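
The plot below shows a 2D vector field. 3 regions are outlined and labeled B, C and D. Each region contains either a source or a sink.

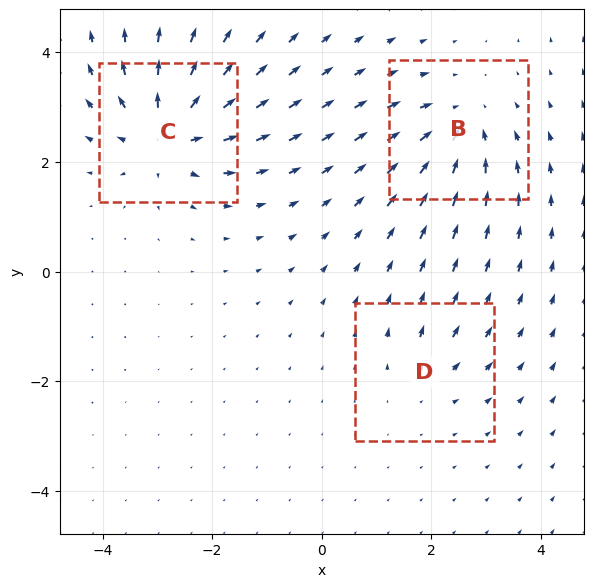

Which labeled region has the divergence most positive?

Divergence at each region's feature centre — B: about -4, C: about +6, D: about +2. Region C is most positive.

C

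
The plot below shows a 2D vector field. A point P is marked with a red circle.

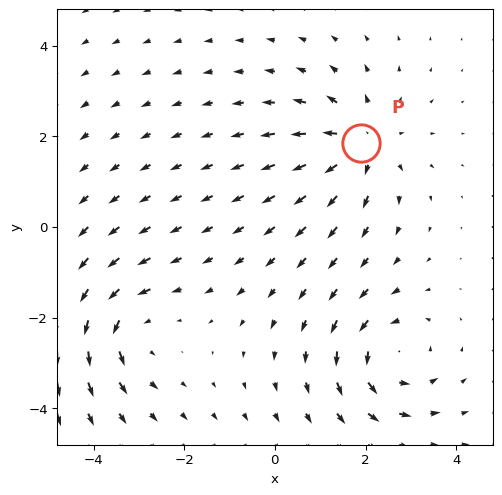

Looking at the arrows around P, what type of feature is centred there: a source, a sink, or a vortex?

source

At P (1.9, 1.8) the arrows spread outward. Divergence about +4, curl ≈0 — positive divergence with near-zero curl is a source.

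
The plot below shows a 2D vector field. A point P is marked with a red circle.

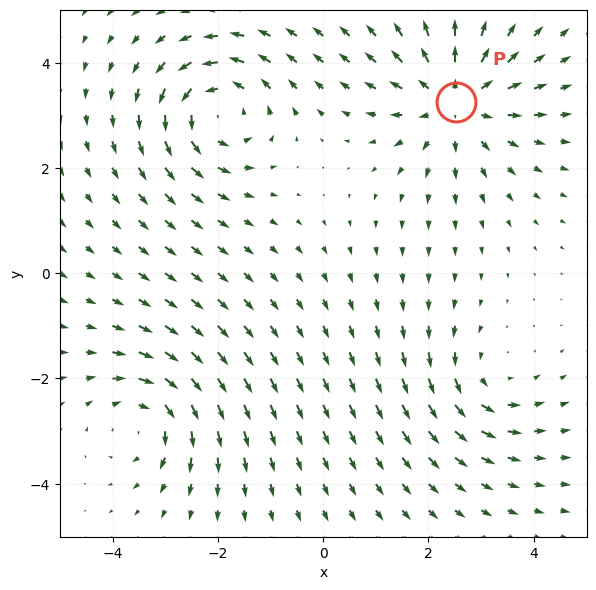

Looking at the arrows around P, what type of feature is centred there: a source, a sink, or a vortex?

At P (2.5, 3.3) the arrows spread outward. Divergence about +5, curl ≈0 — positive divergence with near-zero curl is a source.

source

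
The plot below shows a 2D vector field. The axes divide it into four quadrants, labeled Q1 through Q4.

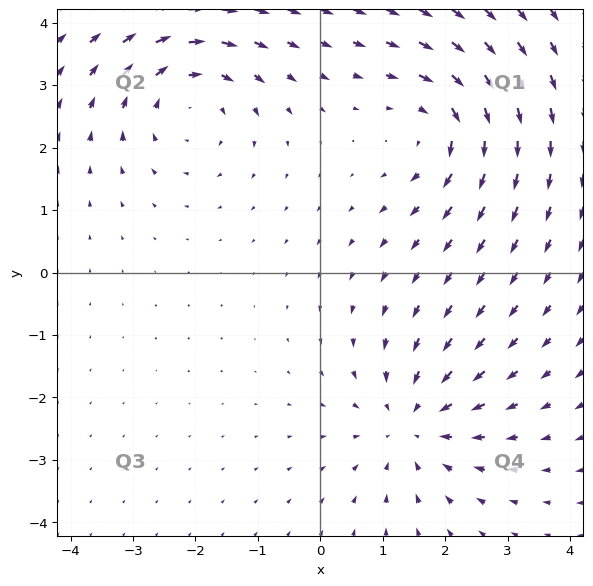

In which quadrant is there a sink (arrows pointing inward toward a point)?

The sink sits at approximately (1.5, -2.4), which lies in quadrant Q4. The divergence there is about -4, negative as expected for a sink.

Q4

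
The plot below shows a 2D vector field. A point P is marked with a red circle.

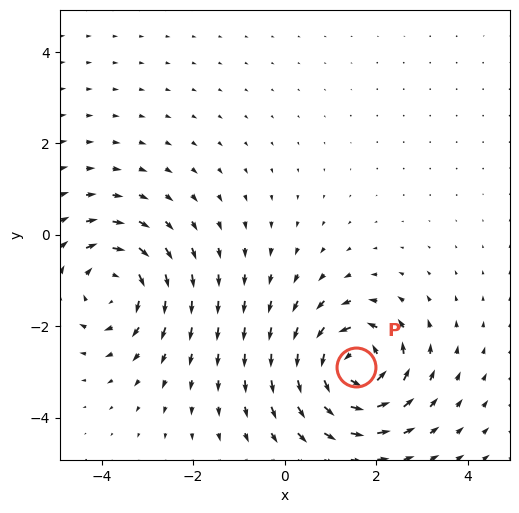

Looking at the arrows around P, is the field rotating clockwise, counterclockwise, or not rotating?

counterclockwise

Near P at (1.6, -2.9) the arrows circulate counterclockwise. The curl (z-component) there is about +6; positive curl means counterclockwise rotation.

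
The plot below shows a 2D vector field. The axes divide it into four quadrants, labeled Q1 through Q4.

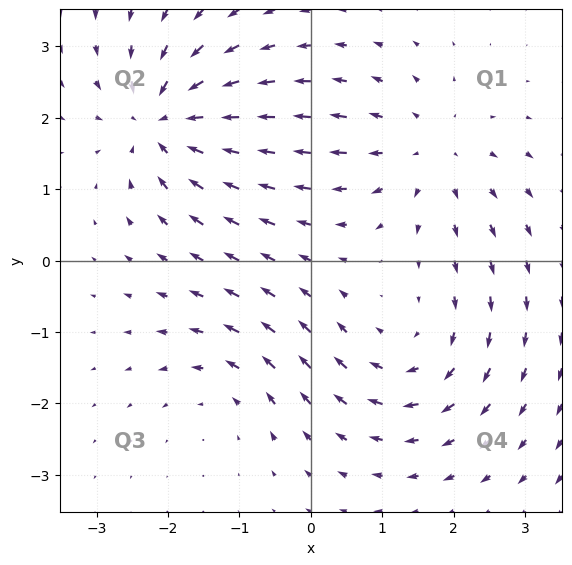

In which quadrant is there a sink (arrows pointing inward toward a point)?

The sink sits at approximately (-2.1, 1.9), which lies in quadrant Q2. The divergence there is about -7, negative as expected for a sink.

Q2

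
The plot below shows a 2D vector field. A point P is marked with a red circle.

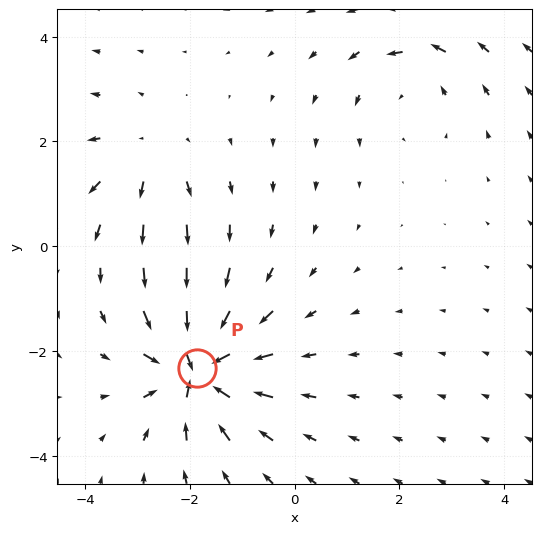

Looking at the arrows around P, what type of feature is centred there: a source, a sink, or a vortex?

sink

At P (-1.9, -2.3) the arrows converge inward. Divergence about -7, curl ≈0 — negative divergence with near-zero curl is a sink.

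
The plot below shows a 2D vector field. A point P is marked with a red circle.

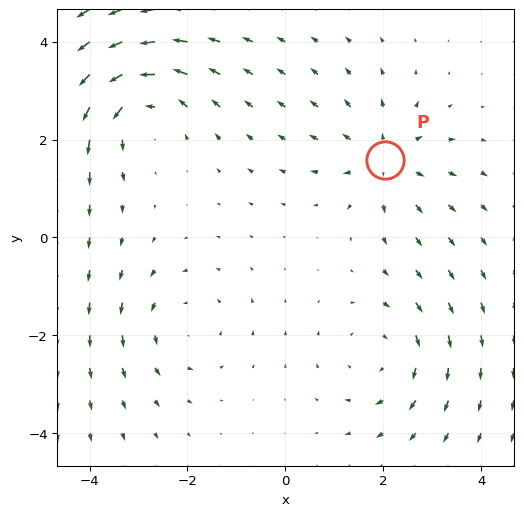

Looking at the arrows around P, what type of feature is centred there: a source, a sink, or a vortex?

source

At P (2.0, 1.6) the arrows spread outward. Divergence about +3, curl ≈0 — positive divergence with near-zero curl is a source.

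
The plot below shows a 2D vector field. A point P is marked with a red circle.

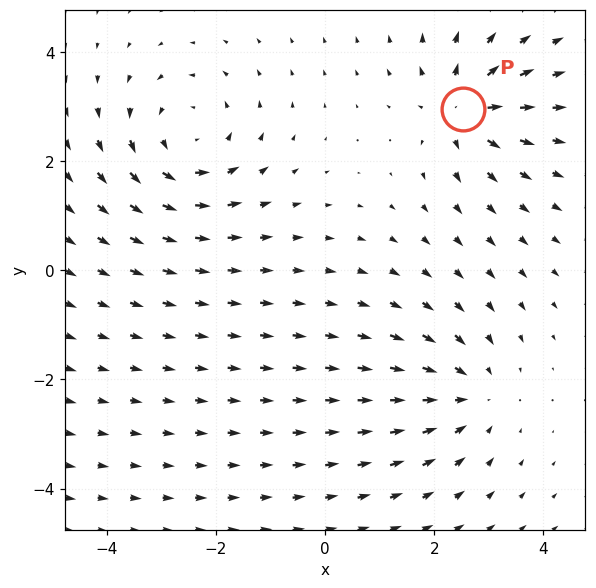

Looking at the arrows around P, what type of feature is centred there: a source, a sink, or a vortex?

At P (2.5, 2.9) the arrows spread outward. Divergence about +5, curl ≈0 — positive divergence with near-zero curl is a source.

source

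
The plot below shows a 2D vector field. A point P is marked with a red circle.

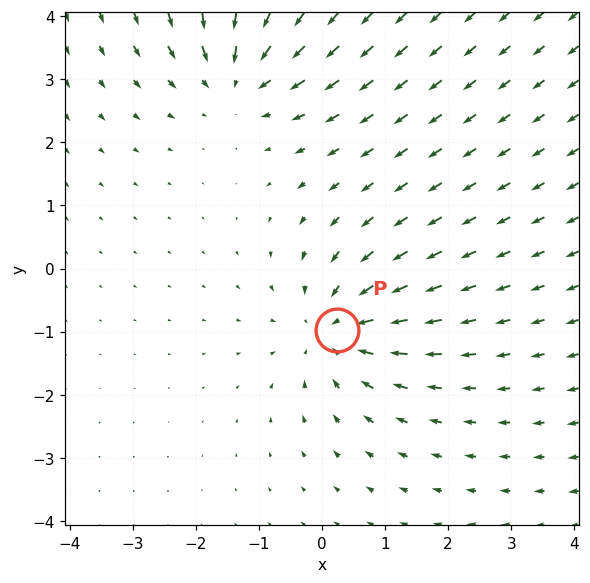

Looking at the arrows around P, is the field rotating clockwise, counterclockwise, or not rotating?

not rotating

Near P at (0.2, -1.0) the arrows show no circulation. The curl there is ≈0.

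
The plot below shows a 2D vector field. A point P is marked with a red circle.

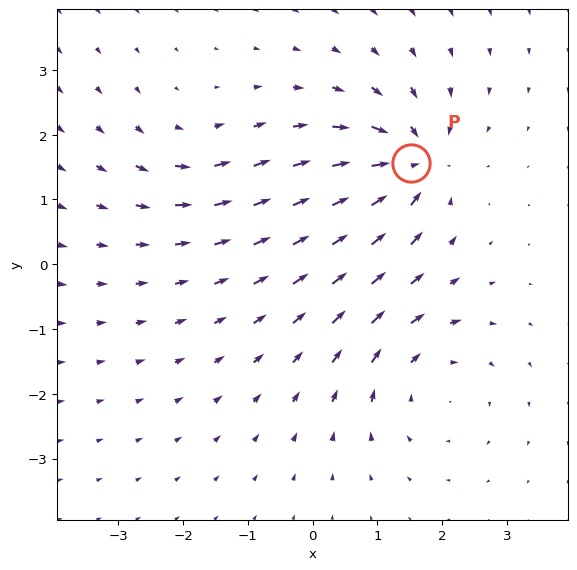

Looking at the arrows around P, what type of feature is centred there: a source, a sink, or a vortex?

At P (1.5, 1.6) the arrows converge inward. Divergence about -6, curl ≈0 — negative divergence with near-zero curl is a sink.

sink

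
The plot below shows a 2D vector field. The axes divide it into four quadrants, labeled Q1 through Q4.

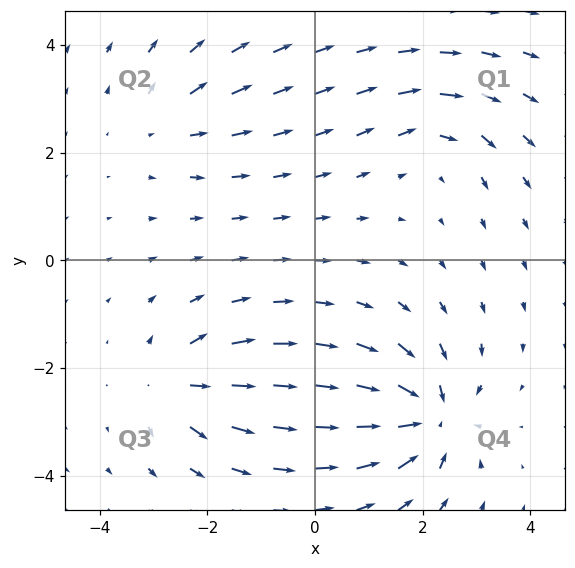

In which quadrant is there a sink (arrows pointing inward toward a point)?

Q4

The sink sits at approximately (2.1, -2.9), which lies in quadrant Q4. The divergence there is about -6, negative as expected for a sink.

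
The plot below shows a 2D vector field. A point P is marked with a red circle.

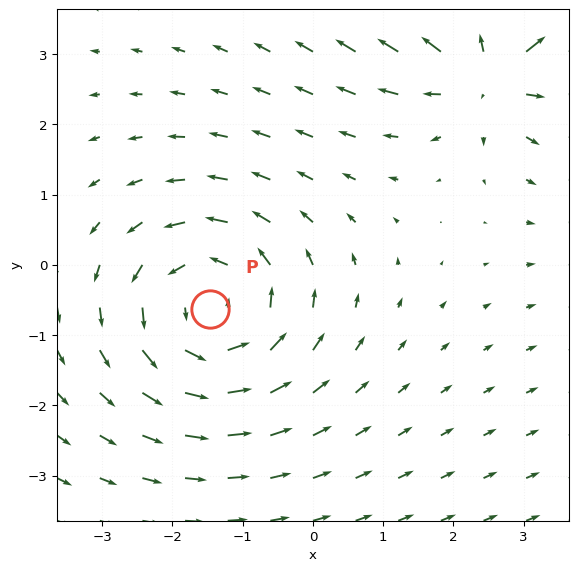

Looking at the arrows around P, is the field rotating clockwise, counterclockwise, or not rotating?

counterclockwise

Near P at (-1.5, -0.6) the arrows circulate counterclockwise. The curl (z-component) there is about +4; positive curl means counterclockwise rotation.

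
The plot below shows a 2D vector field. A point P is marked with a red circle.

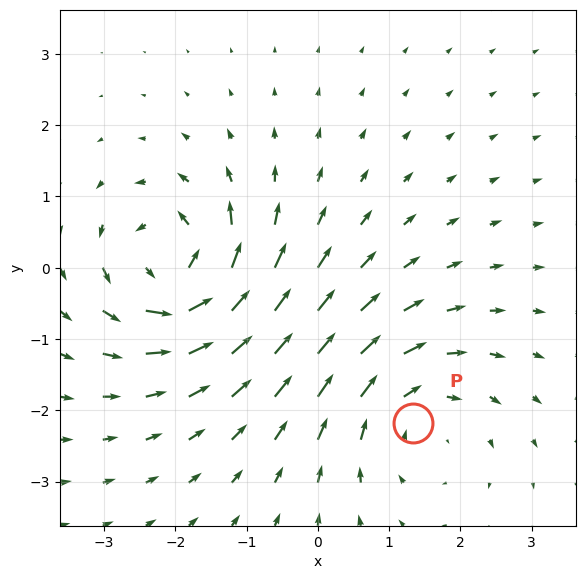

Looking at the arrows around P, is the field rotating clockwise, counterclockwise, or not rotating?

clockwise

Near P at (1.3, -2.2) the arrows circulate clockwise. The curl (z-component) there is about -4; negative curl means clockwise rotation.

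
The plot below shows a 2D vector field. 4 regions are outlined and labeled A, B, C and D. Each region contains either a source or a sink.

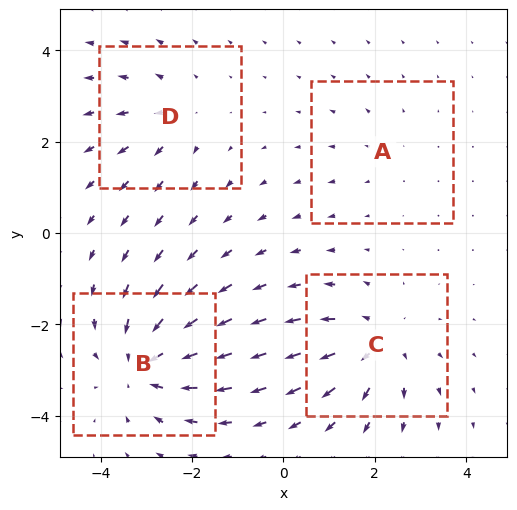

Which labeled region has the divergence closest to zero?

A

Divergence at each region's feature centre — A: about +2, B: about -6, C: about +5, D: about +3. Region A is closest to zero.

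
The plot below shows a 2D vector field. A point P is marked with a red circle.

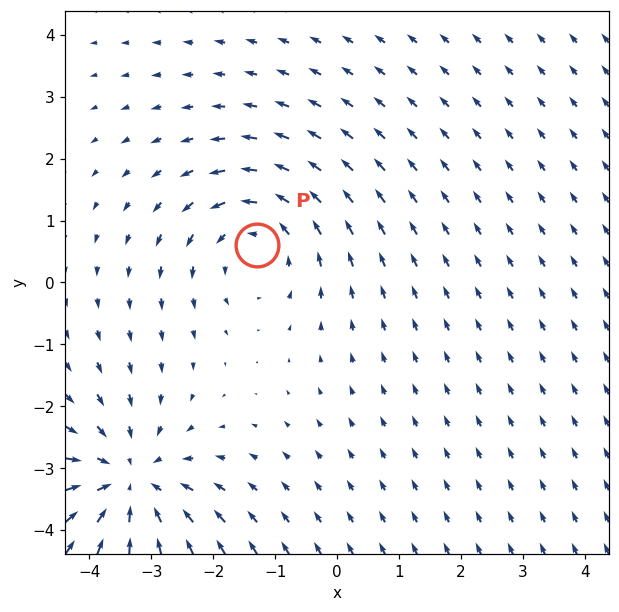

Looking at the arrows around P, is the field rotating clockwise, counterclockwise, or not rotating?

counterclockwise

Near P at (-1.3, 0.6) the arrows circulate counterclockwise. The curl (z-component) there is about +3; positive curl means counterclockwise rotation.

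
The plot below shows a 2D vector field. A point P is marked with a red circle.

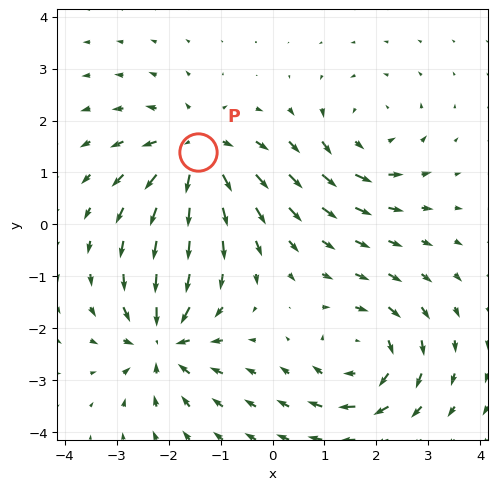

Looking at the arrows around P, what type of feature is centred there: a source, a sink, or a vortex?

source

At P (-1.4, 1.4) the arrows spread outward. Divergence about +5, curl ≈0 — positive divergence with near-zero curl is a source.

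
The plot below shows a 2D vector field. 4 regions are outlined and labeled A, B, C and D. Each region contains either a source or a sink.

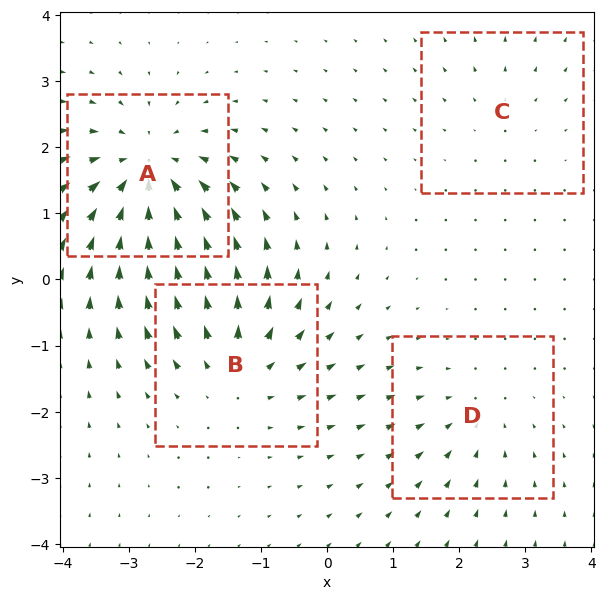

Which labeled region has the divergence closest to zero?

Divergence at each region's feature centre — A: about -7, B: about +5, C: about +2, D: about -3. Region C is closest to zero.

C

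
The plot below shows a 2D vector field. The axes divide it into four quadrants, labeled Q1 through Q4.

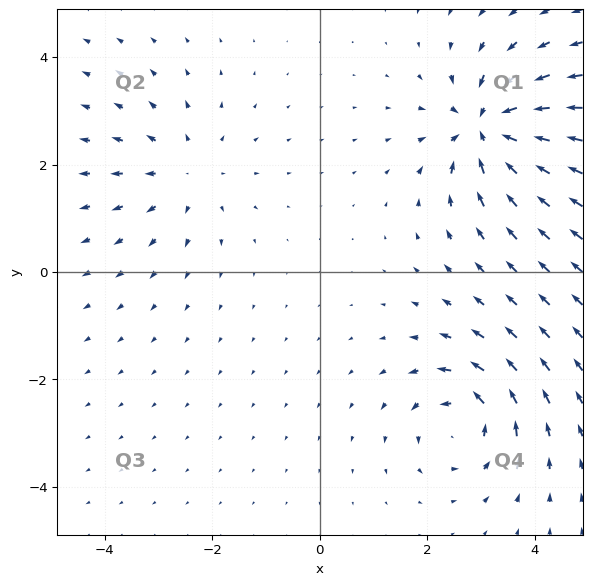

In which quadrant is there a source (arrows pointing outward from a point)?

The source sits at approximately (-2.5, 1.8), which lies in quadrant Q2. The divergence there is about +2, positive as expected for a source.

Q2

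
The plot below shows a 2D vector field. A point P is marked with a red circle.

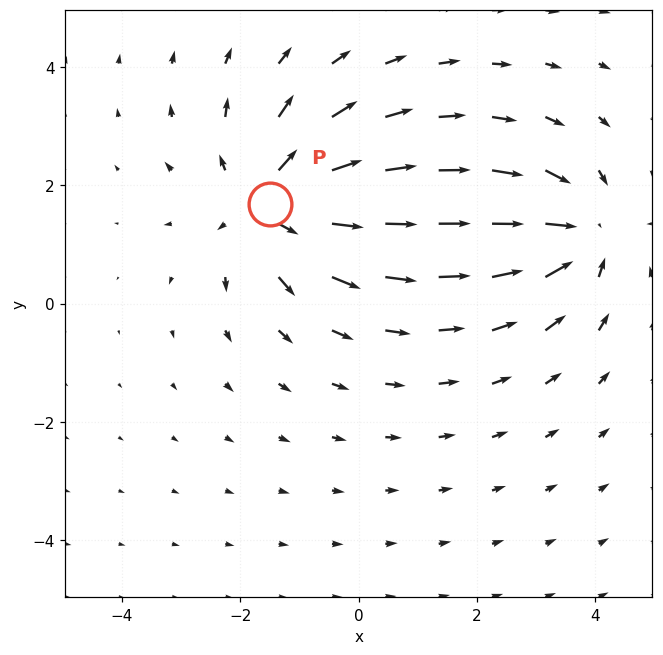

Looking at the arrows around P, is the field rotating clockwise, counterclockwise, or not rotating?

not rotating

Near P at (-1.5, 1.7) the arrows show no circulation. The curl there is ≈0.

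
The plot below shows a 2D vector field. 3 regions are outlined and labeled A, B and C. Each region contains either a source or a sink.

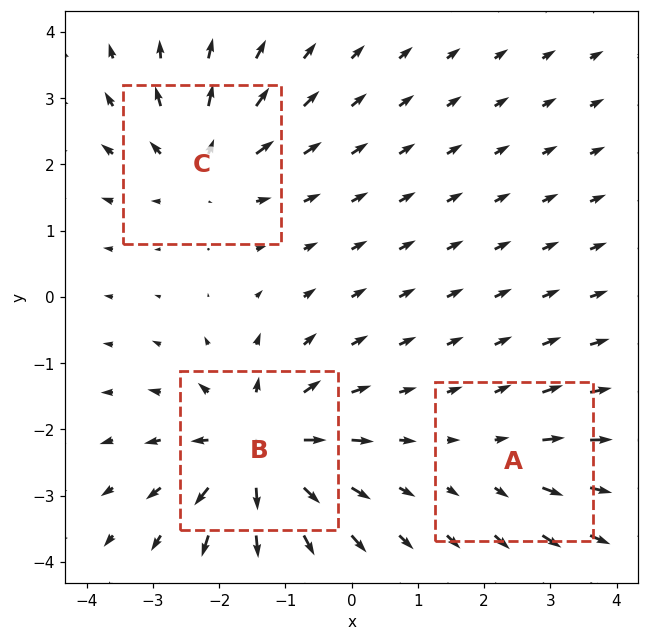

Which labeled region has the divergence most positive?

B

Divergence at each region's feature centre — A: about +2, B: about +6, C: about +4. Region B is most positive.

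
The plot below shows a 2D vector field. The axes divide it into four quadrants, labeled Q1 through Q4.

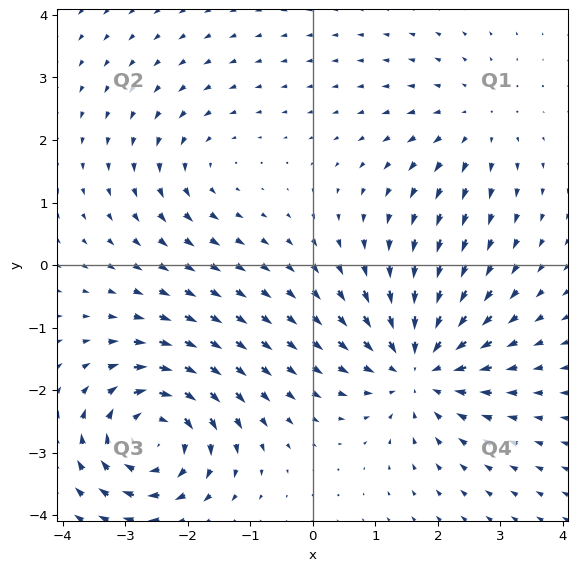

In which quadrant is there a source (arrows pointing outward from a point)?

Q1

The source sits at approximately (2.6, 2.3), which lies in quadrant Q1. The divergence there is about +3, positive as expected for a source.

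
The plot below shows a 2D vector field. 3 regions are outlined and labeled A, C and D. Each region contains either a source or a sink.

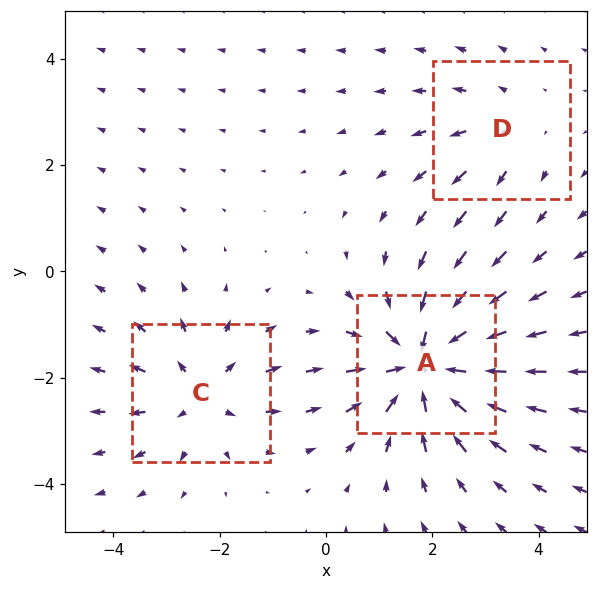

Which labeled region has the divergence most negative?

Divergence at each region's feature centre — A: about -5, C: about +3, D: about +2. Region A is most negative.

A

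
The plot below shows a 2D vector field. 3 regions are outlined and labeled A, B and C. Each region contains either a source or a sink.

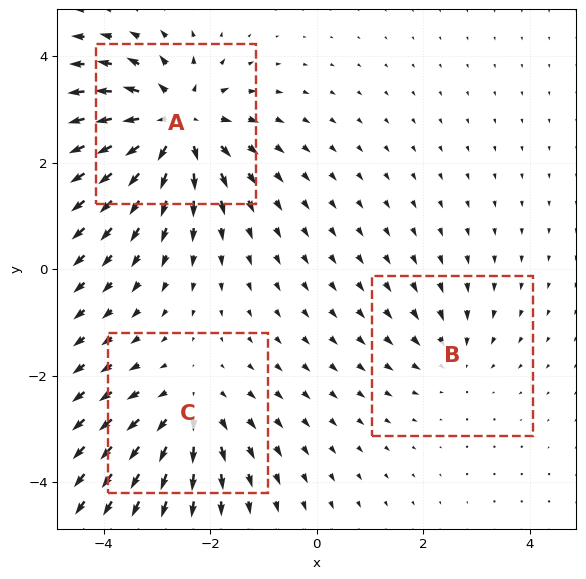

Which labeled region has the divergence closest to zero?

Divergence at each region's feature centre — A: about +5, B: about -2, C: about +3. Region B is closest to zero.

B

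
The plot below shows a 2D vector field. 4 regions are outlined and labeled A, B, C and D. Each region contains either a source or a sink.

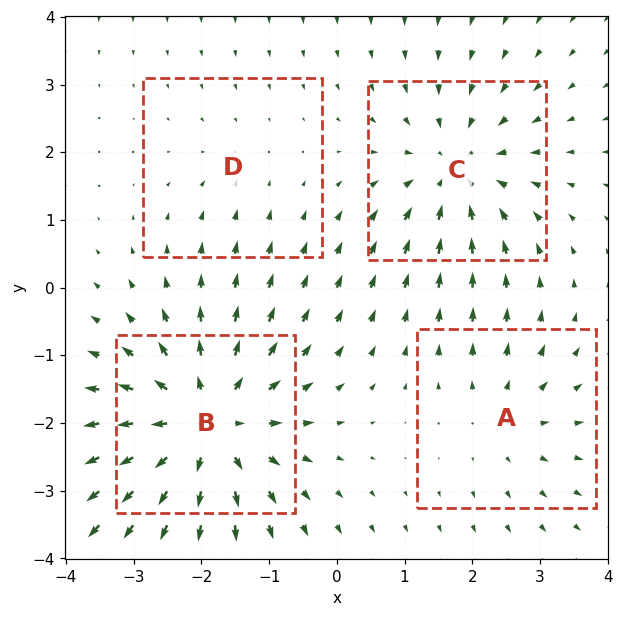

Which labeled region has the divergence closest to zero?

D

Divergence at each region's feature centre — A: about +3, B: about +6, C: about -5, D: about -2. Region D is closest to zero.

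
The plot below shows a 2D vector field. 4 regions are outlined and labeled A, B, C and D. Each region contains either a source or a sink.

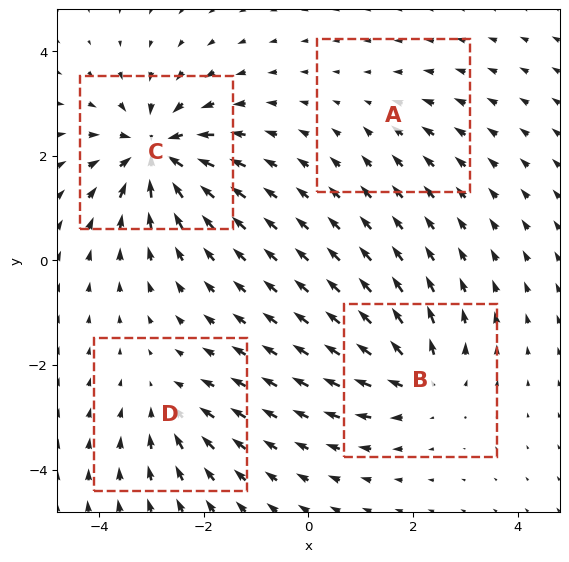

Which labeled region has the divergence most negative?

Divergence at each region's feature centre — A: about -2, B: about +6, C: about -9, D: about -4. Region C is most negative.

C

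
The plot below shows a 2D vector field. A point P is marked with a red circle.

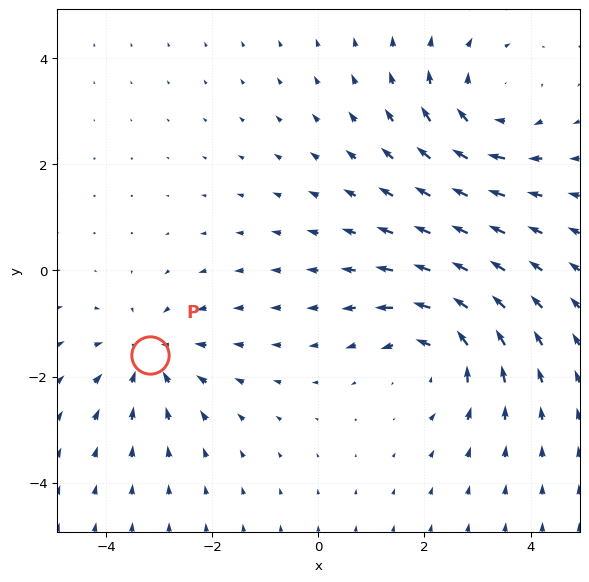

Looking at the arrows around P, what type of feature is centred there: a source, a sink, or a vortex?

At P (-3.2, -1.6) the arrows converge inward. Divergence about -2, curl ≈0 — negative divergence with near-zero curl is a sink.

sink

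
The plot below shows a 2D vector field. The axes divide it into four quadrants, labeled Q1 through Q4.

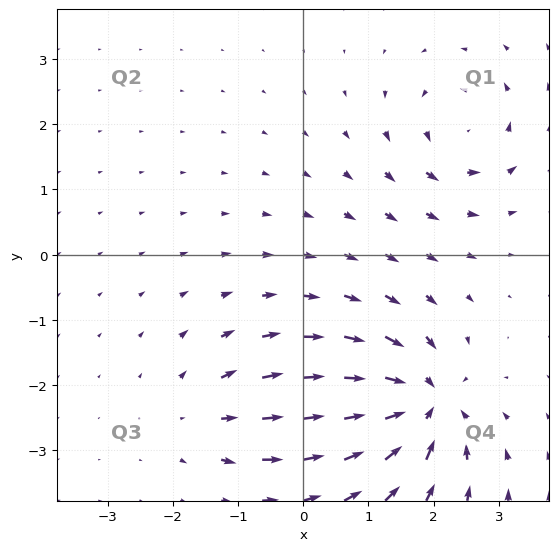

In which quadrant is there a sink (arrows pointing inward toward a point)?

The sink sits at approximately (1.8, -2.3), which lies in quadrant Q4. The divergence there is about -7, negative as expected for a sink.

Q4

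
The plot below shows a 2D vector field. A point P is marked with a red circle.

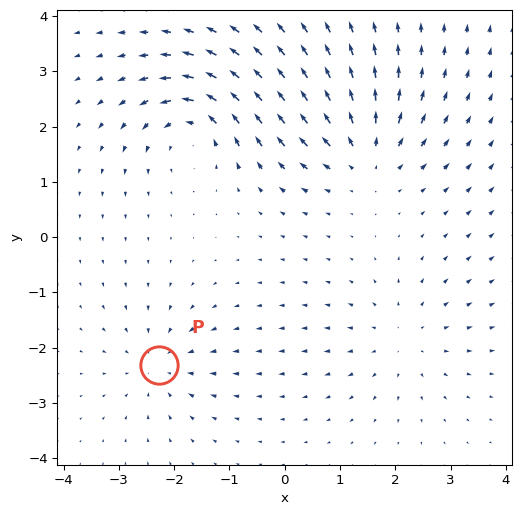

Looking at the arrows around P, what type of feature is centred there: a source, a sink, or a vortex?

sink

At P (-2.3, -2.3) the arrows converge inward. Divergence about -4, curl ≈0 — negative divergence with near-zero curl is a sink.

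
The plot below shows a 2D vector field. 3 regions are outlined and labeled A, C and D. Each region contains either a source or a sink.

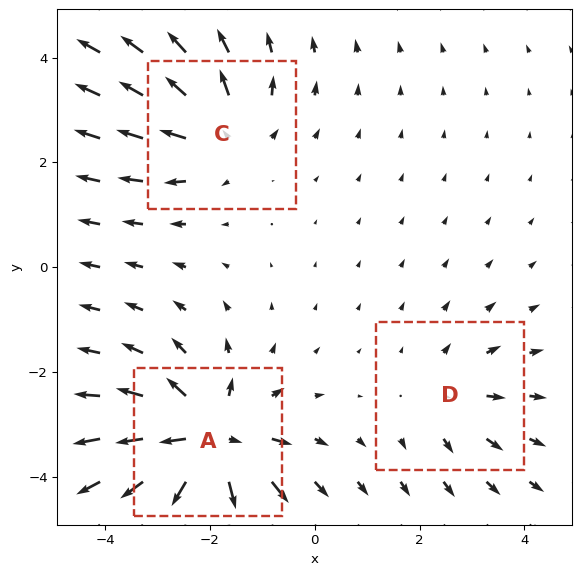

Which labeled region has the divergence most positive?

A

Divergence at each region's feature centre — A: about +6, C: about +3, D: about +2. Region A is most positive.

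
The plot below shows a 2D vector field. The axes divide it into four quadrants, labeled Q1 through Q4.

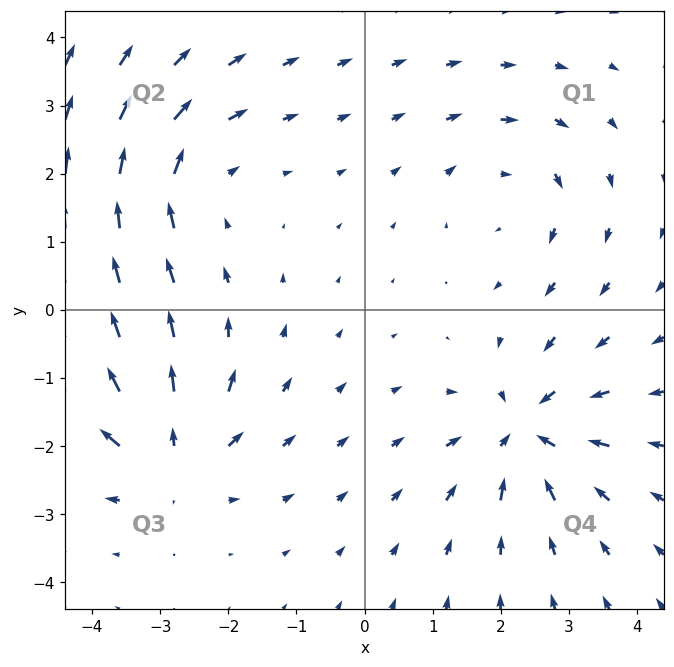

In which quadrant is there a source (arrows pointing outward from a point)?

The source sits at approximately (-2.8, -2.1), which lies in quadrant Q3. The divergence there is about +6, positive as expected for a source.

Q3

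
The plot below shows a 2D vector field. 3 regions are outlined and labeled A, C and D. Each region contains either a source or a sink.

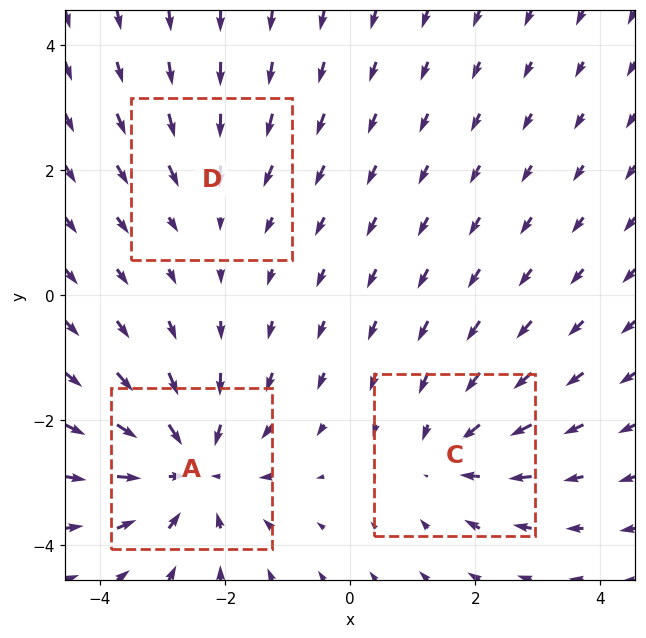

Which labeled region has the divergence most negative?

Divergence at each region's feature centre — A: about -5, C: about -3, D: about -2. Region A is most negative.

A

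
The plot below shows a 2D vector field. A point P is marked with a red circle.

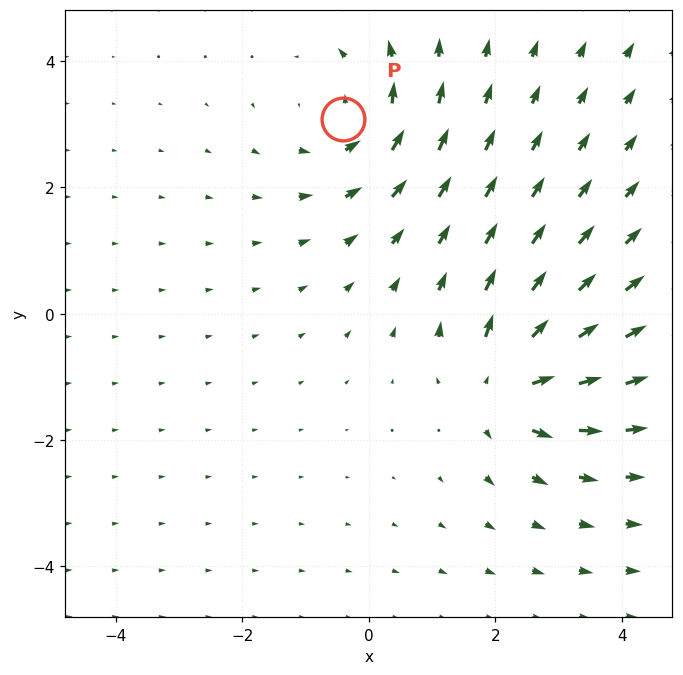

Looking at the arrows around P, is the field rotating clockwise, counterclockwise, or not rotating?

counterclockwise

Near P at (-0.4, 3.1) the arrows circulate counterclockwise. The curl (z-component) there is about +4; positive curl means counterclockwise rotation.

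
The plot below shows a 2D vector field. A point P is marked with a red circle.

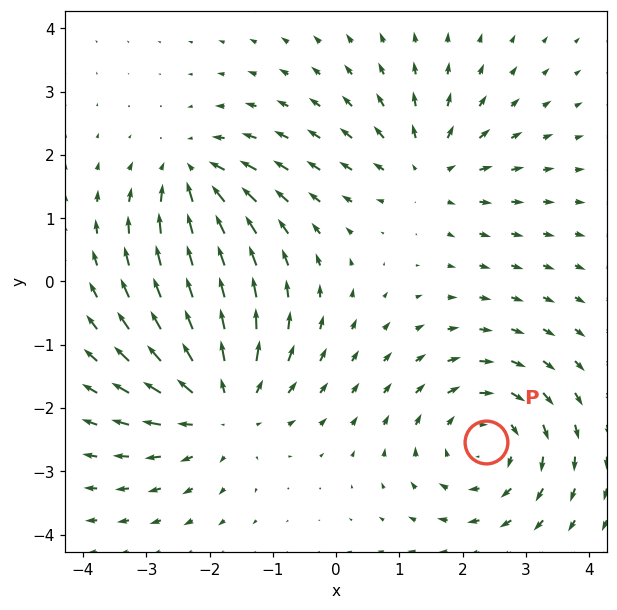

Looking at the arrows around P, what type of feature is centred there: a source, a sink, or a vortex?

At P (2.4, -2.5) the arrows circulate clockwise. Divergence ≈0, curl about -3 — near-zero divergence with nonzero curl is a vortex.

vortex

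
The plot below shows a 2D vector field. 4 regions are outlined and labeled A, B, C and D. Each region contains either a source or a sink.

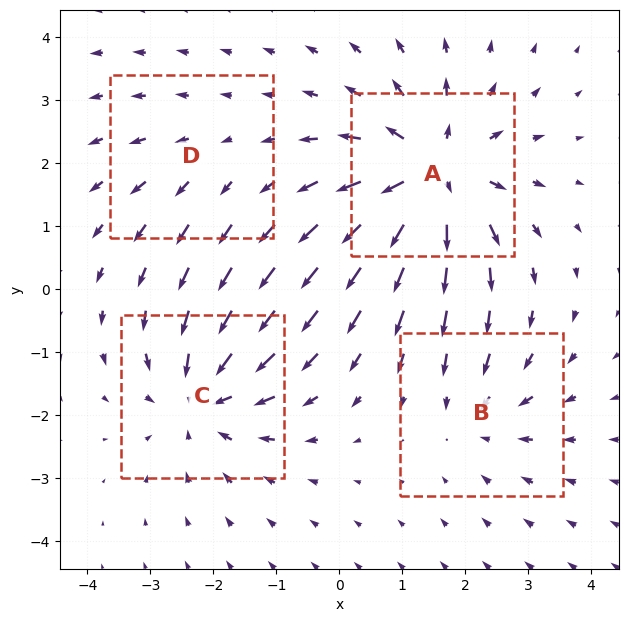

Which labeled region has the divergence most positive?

A

Divergence at each region's feature centre — A: about +7, B: about -4, C: about -5, D: about +2. Region A is most positive.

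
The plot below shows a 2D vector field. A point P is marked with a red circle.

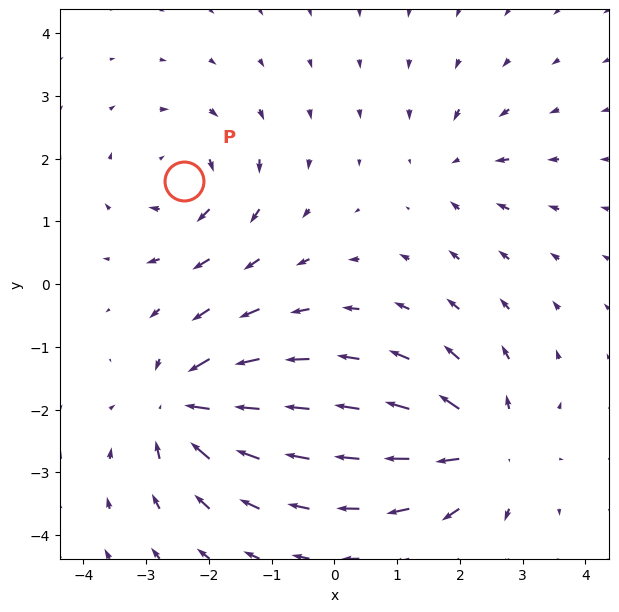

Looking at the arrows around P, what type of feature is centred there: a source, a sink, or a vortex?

vortex

At P (-2.4, 1.6) the arrows circulate clockwise. Divergence ≈0, curl about -5 — near-zero divergence with nonzero curl is a vortex.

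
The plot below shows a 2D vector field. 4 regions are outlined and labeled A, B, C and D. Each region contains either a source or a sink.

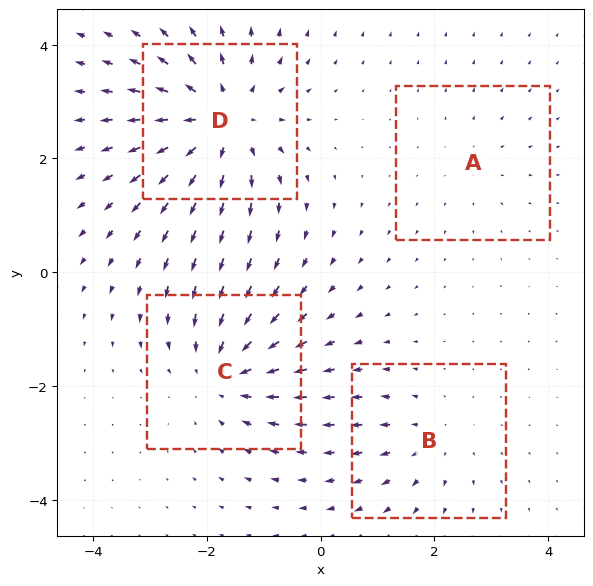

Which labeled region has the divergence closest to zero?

Divergence at each region's feature centre — A: about +2, B: about +3, C: about -5, D: about +6. Region A is closest to zero.

A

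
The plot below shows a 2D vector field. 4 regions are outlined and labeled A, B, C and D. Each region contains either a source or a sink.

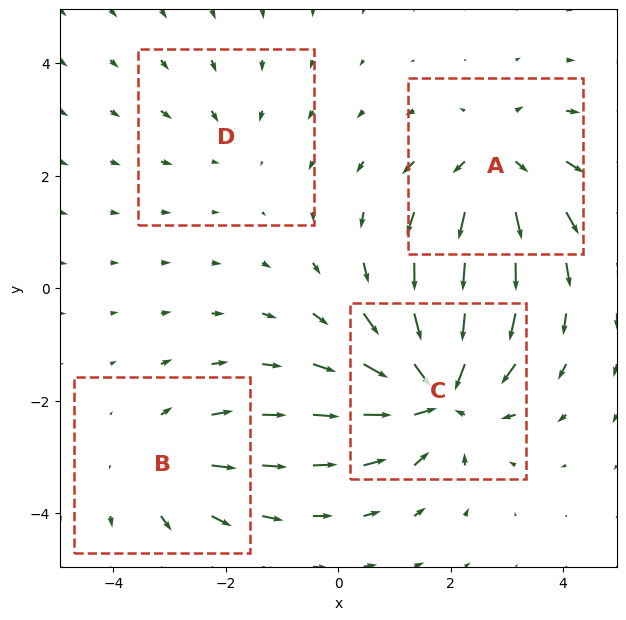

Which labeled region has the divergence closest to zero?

Divergence at each region's feature centre — A: about +5, B: about +3, C: about -7, D: about -2. Region D is closest to zero.

D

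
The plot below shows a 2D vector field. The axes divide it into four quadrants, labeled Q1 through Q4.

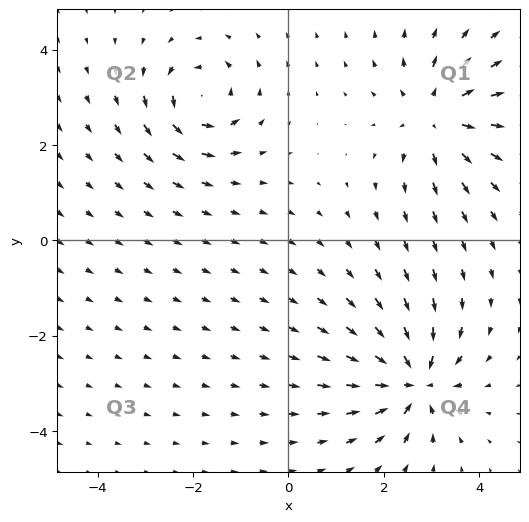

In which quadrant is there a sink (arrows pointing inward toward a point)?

The sink sits at approximately (2.6, -3.0), which lies in quadrant Q4. The divergence there is about -6, negative as expected for a sink.

Q4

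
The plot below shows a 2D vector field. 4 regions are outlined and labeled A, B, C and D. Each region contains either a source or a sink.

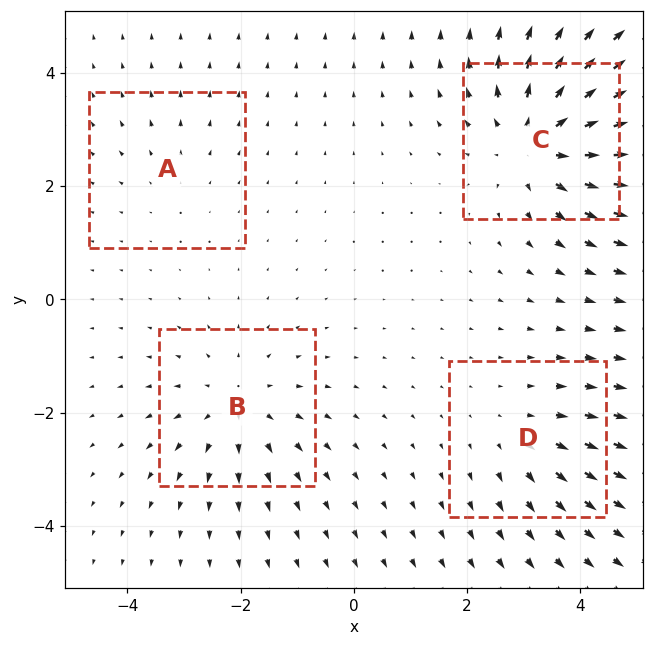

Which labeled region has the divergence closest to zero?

Divergence at each region's feature centre — A: about +2, B: about +4, C: about +7, D: about +3. Region A is closest to zero.

A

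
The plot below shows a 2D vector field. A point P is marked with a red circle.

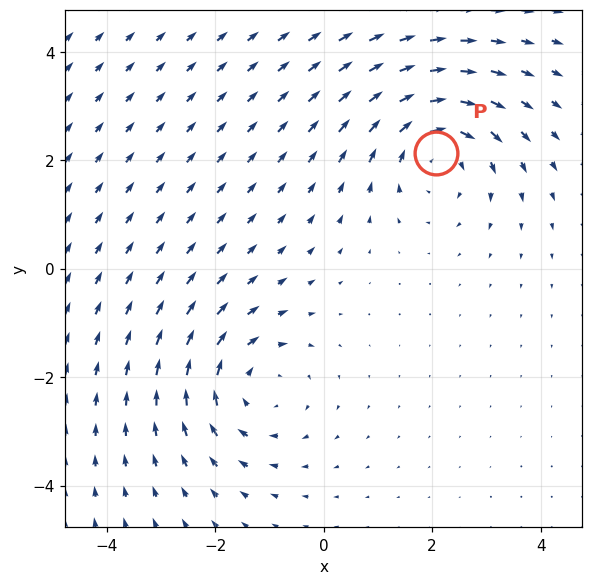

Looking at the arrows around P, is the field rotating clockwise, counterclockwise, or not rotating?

clockwise

Near P at (2.1, 2.1) the arrows circulate clockwise. The curl (z-component) there is about -3; negative curl means clockwise rotation.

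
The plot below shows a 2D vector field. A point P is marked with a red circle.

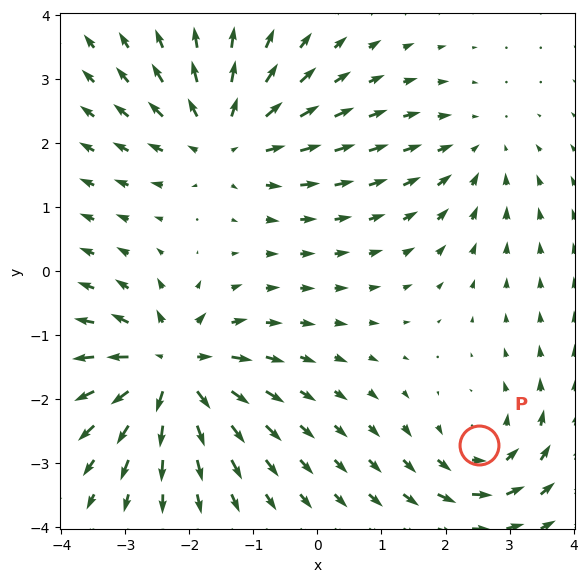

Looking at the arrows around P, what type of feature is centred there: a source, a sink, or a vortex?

vortex

At P (2.5, -2.7) the arrows circulate counterclockwise. Divergence ≈0, curl about +4 — near-zero divergence with nonzero curl is a vortex.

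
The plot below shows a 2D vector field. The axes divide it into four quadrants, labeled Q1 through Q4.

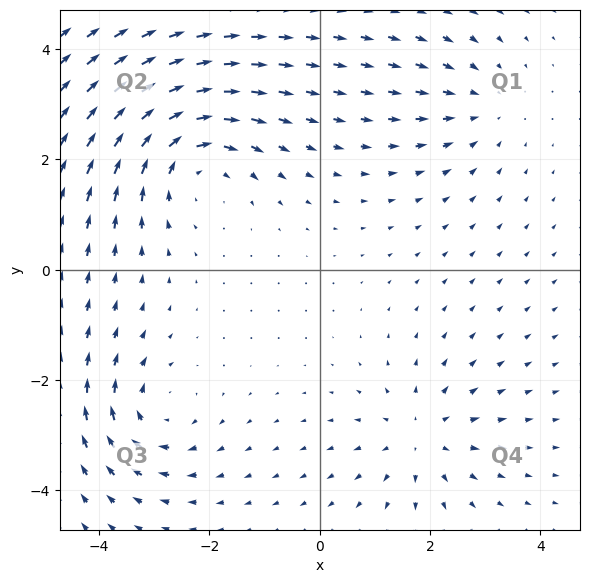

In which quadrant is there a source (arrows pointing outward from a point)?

The source sits at approximately (1.8, -3.0), which lies in quadrant Q4. The divergence there is about +3, positive as expected for a source.

Q4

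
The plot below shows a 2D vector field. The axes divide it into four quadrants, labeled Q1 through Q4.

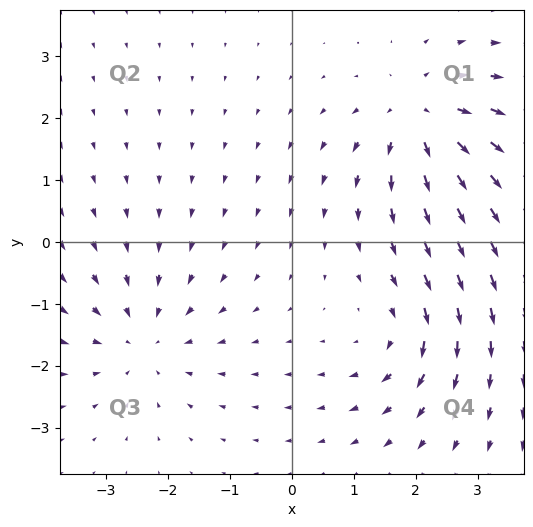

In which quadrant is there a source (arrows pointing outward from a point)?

Q1

The source sits at approximately (2.1, 2.0), which lies in quadrant Q1. The divergence there is about +5, positive as expected for a source.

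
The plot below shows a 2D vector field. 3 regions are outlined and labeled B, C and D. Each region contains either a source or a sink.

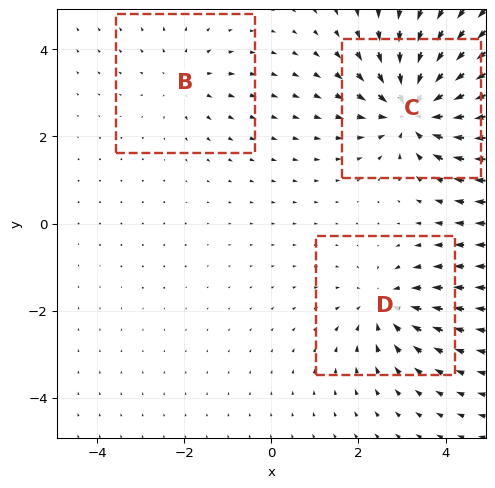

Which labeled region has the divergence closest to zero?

Divergence at each region's feature centre — B: about +2, C: about -5, D: about -3. Region B is closest to zero.

B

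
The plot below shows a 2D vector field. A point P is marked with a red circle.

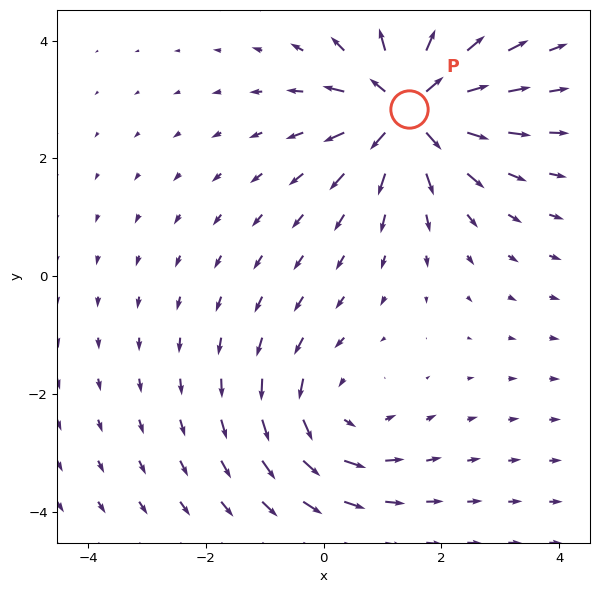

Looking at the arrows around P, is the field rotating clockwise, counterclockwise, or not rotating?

Near P at (1.4, 2.8) the arrows show no circulation. The curl there is ≈0.

not rotating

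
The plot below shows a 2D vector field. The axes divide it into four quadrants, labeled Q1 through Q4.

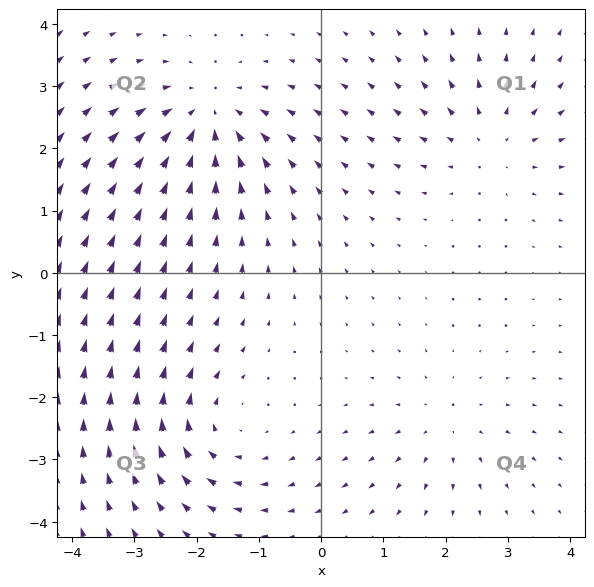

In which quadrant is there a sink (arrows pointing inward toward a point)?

Q2

The sink sits at approximately (-1.8, 2.5), which lies in quadrant Q2. The divergence there is about -5, negative as expected for a sink.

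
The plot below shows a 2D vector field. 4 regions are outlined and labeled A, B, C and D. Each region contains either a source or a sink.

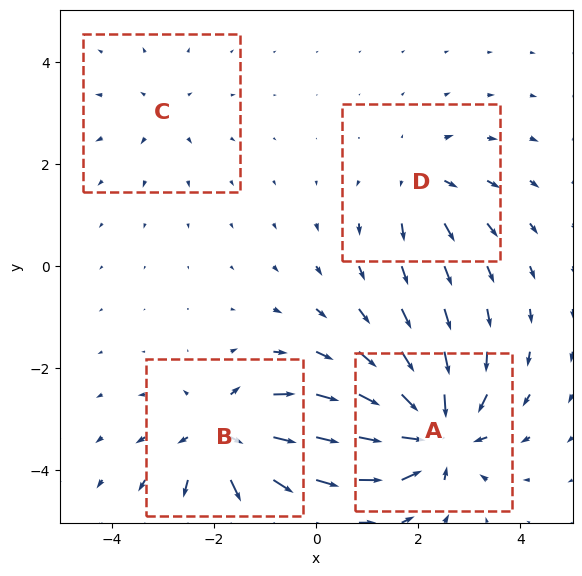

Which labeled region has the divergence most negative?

Divergence at each region's feature centre — A: about -8, B: about +6, C: about +3, D: about +4. Region A is most negative.

A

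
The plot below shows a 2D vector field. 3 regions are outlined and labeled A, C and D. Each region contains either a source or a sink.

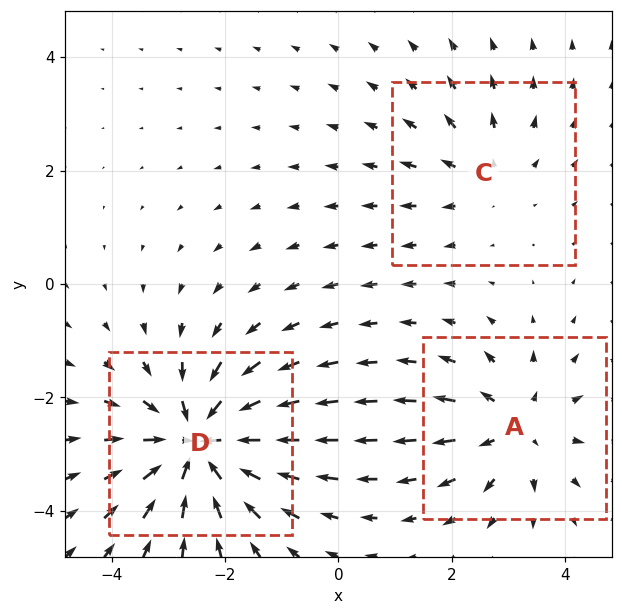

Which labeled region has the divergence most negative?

D

Divergence at each region's feature centre — A: about +3, C: about +2, D: about -5. Region D is most negative.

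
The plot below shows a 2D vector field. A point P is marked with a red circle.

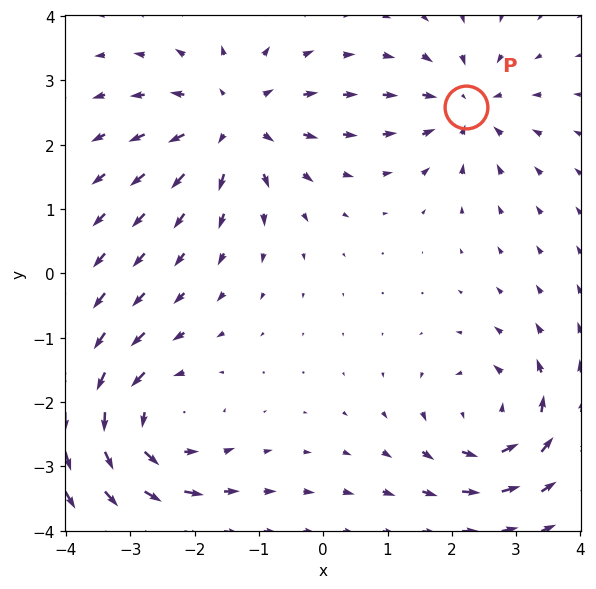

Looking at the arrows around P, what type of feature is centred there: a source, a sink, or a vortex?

At P (2.2, 2.6) the arrows converge inward. Divergence about -4, curl ≈0 — negative divergence with near-zero curl is a sink.

sink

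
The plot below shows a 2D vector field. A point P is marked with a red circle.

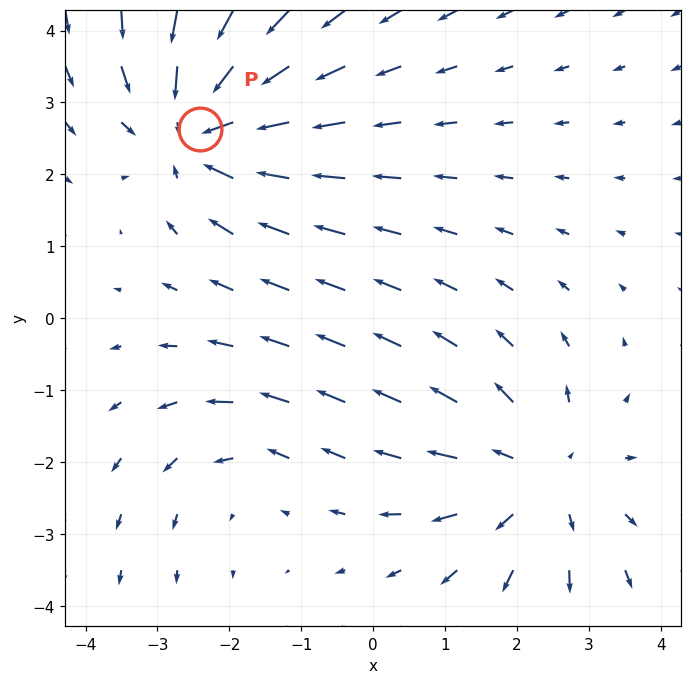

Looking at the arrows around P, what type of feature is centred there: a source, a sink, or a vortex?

At P (-2.4, 2.6) the arrows converge inward. Divergence about -5, curl ≈0 — negative divergence with near-zero curl is a sink.

sink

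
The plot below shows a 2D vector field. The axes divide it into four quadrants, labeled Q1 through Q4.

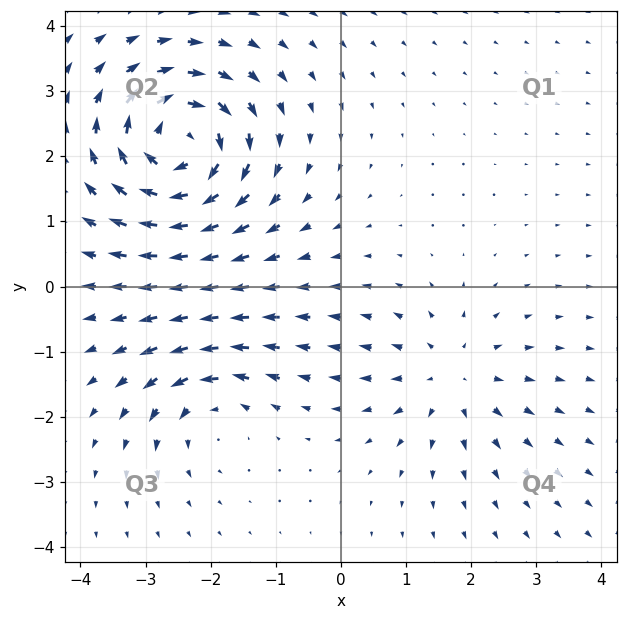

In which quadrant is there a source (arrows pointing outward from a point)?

Q4

The source sits at approximately (1.7, -1.4), which lies in quadrant Q4. The divergence there is about +3, positive as expected for a source.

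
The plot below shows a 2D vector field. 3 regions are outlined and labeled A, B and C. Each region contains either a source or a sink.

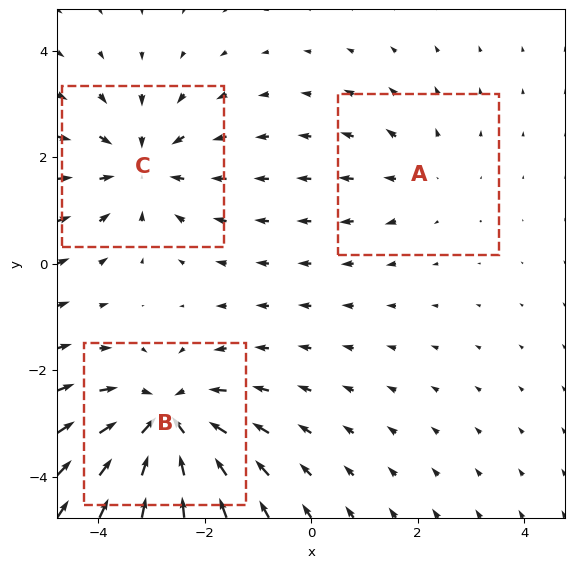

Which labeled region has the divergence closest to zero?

A

Divergence at each region's feature centre — A: about +2, B: about -4, C: about -3. Region A is closest to zero.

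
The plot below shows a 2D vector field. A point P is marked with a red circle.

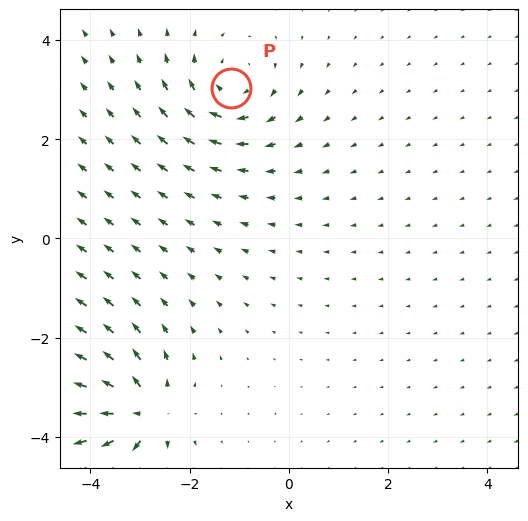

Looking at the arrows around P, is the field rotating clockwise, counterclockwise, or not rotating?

clockwise

Near P at (-1.2, 3.0) the arrows circulate clockwise. The curl (z-component) there is about -3; negative curl means clockwise rotation.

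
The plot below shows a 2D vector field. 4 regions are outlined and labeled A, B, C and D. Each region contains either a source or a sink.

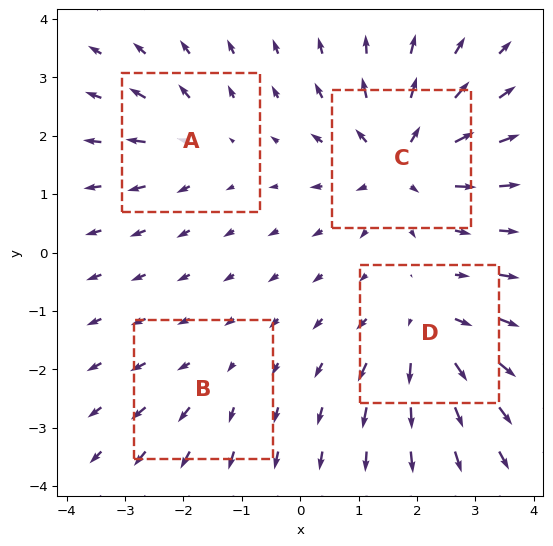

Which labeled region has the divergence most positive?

C

Divergence at each region's feature centre — A: about +4, B: about +2, C: about +7, D: about +6. Region C is most positive.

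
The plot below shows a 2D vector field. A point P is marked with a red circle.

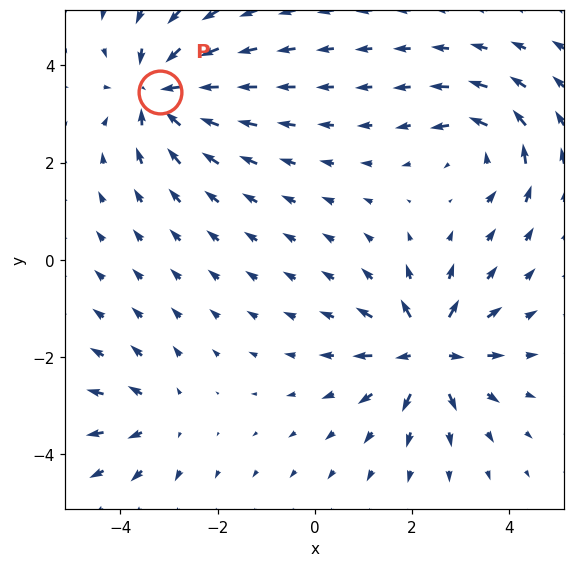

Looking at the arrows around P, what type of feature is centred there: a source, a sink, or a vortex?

At P (-3.2, 3.5) the arrows converge inward. Divergence about -6, curl ≈0 — negative divergence with near-zero curl is a sink.

sink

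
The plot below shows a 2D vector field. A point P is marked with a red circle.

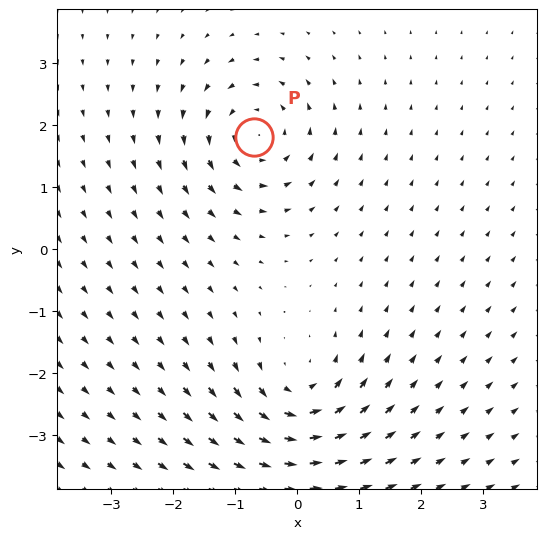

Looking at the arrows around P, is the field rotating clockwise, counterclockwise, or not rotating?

Near P at (-0.7, 1.8) the arrows circulate counterclockwise. The curl (z-component) there is about +3; positive curl means counterclockwise rotation.

counterclockwise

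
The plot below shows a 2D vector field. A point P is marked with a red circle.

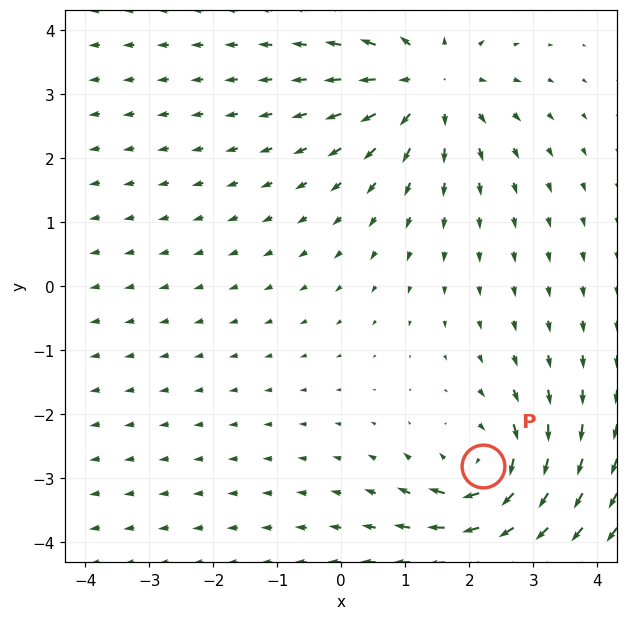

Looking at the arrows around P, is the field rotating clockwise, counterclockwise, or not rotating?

Near P at (2.2, -2.8) the arrows circulate clockwise. The curl (z-component) there is about -4; negative curl means clockwise rotation.

clockwise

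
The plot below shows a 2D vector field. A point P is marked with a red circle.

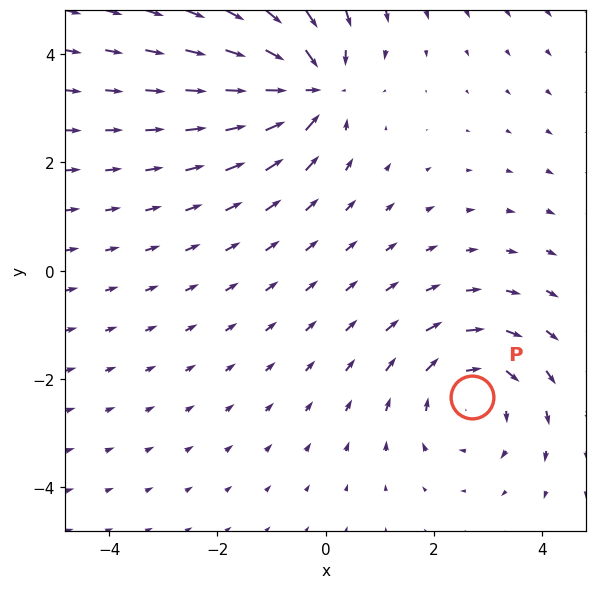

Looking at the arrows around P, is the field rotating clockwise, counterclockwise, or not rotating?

Near P at (2.7, -2.3) the arrows circulate clockwise. The curl (z-component) there is about -3; negative curl means clockwise rotation.

clockwise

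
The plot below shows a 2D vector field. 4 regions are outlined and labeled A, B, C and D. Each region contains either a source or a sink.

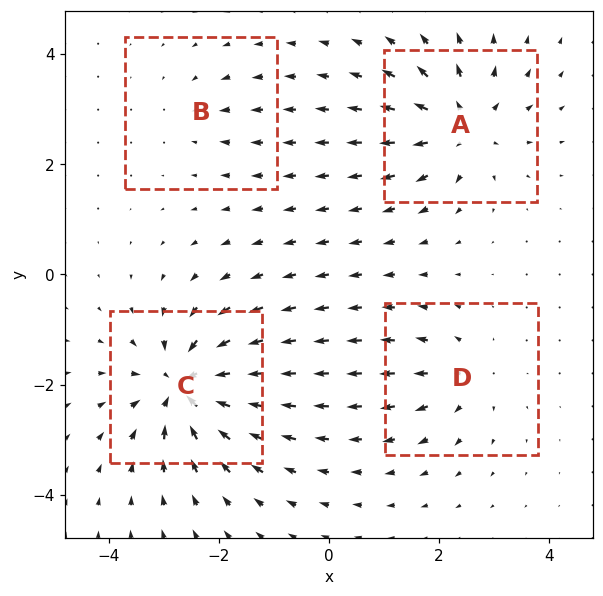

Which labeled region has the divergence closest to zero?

B

Divergence at each region's feature centre — A: about +6, B: about -2, C: about -8, D: about +4. Region B is closest to zero.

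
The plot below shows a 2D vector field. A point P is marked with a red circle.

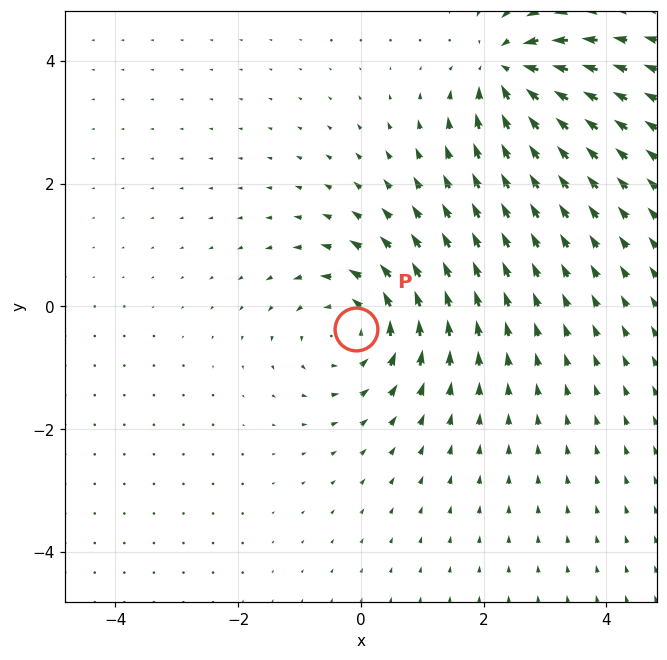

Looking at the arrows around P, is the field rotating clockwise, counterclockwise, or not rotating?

counterclockwise

Near P at (-0.1, -0.4) the arrows circulate counterclockwise. The curl (z-component) there is about +4; positive curl means counterclockwise rotation.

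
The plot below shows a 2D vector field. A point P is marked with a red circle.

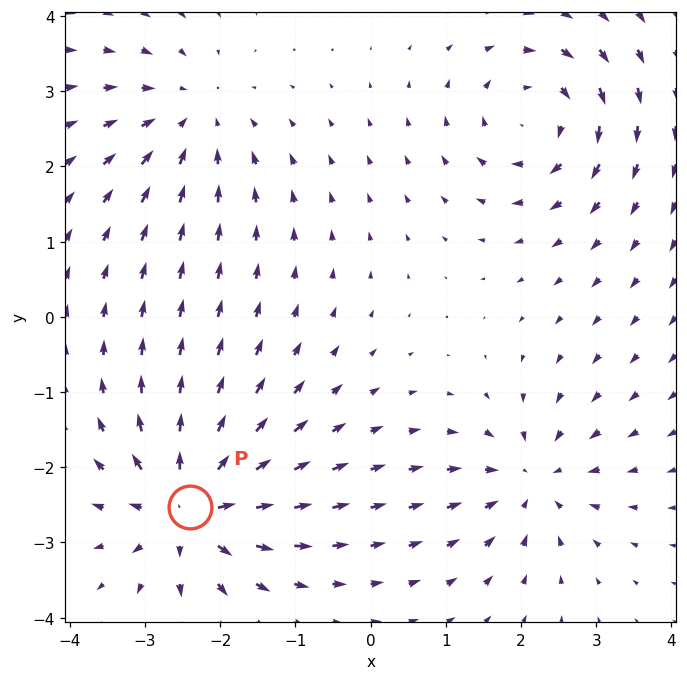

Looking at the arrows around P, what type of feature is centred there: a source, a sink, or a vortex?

At P (-2.4, -2.5) the arrows spread outward. Divergence about +7, curl ≈0 — positive divergence with near-zero curl is a source.

source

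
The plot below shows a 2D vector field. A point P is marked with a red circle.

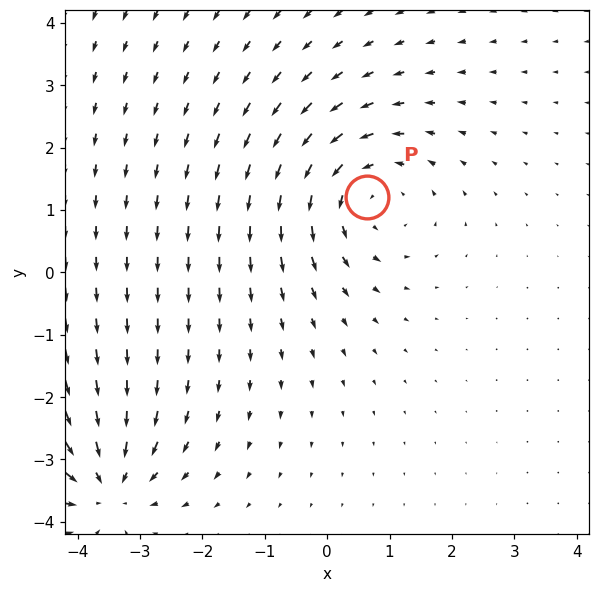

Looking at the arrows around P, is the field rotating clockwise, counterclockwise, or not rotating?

Near P at (0.6, 1.2) the arrows circulate counterclockwise. The curl (z-component) there is about +4; positive curl means counterclockwise rotation.

counterclockwise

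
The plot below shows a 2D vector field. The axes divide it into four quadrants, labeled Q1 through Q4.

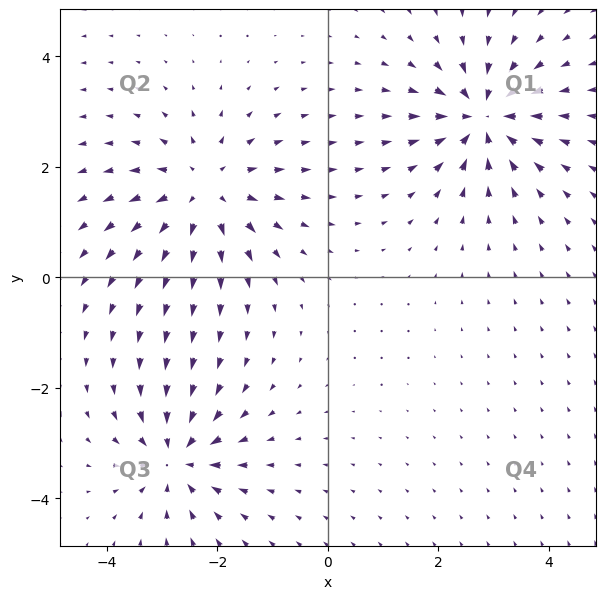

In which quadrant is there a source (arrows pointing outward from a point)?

Q2

The source sits at approximately (-2.2, 1.6), which lies in quadrant Q2. The divergence there is about +5, positive as expected for a source.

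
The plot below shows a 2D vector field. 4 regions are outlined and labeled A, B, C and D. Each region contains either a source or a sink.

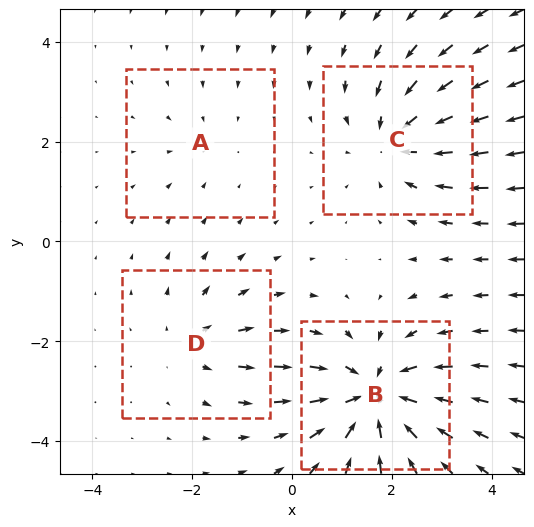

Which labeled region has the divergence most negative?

Divergence at each region's feature centre — A: about -2, B: about -6, C: about -5, D: about +3. Region B is most negative.

B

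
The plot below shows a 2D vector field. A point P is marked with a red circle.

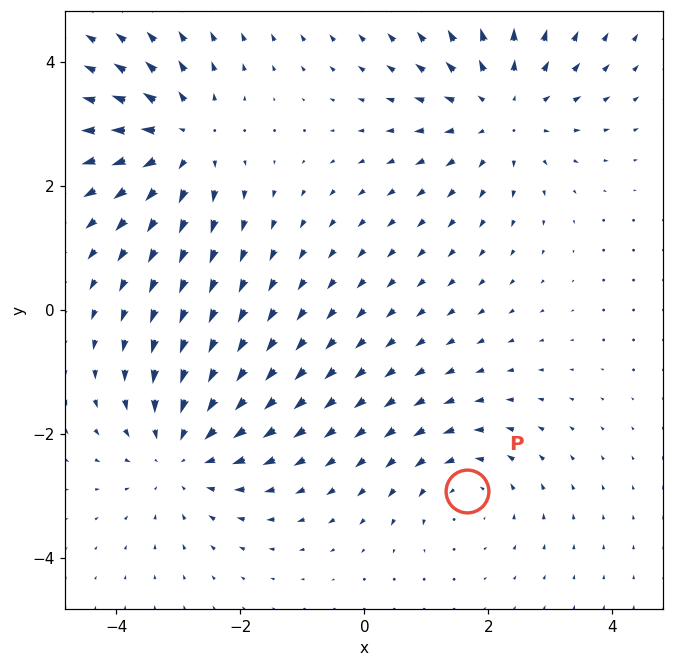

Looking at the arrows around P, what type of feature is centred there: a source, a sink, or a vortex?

At P (1.7, -2.9) the arrows circulate counterclockwise. Divergence ≈0, curl about +3 — near-zero divergence with nonzero curl is a vortex.

vortex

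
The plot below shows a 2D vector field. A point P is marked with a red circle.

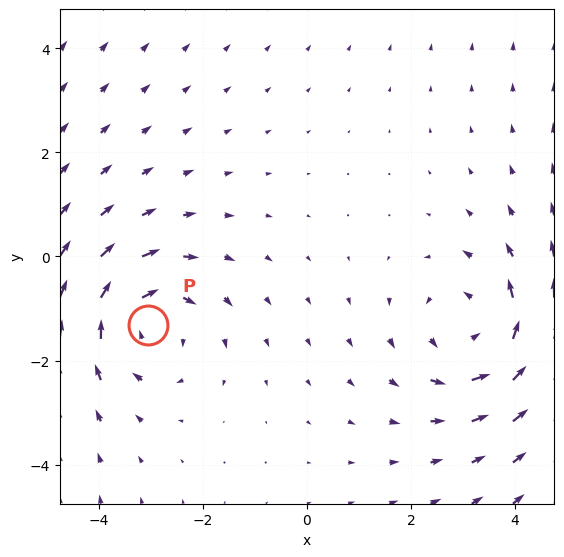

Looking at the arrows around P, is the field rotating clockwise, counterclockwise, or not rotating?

clockwise

Near P at (-3.1, -1.3) the arrows circulate clockwise. The curl (z-component) there is about -3; negative curl means clockwise rotation.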